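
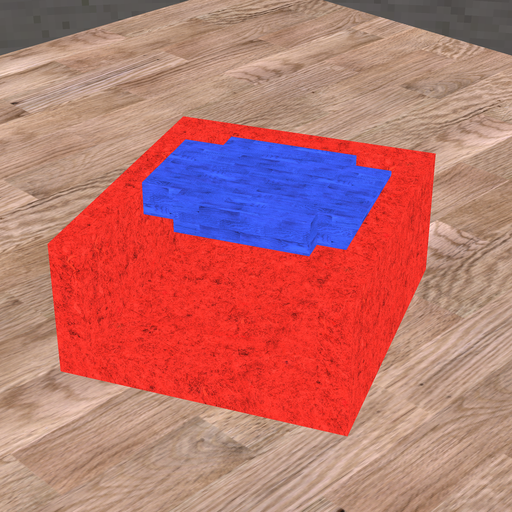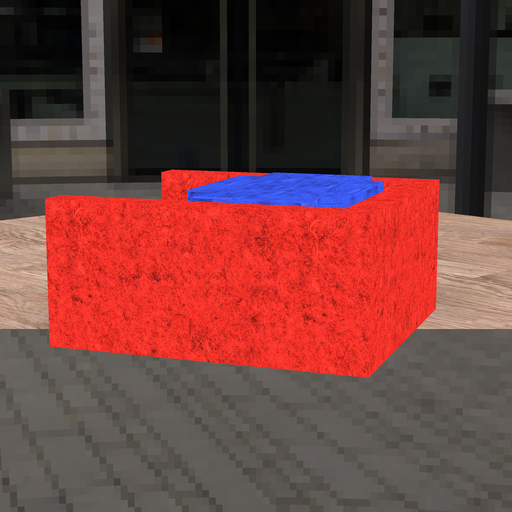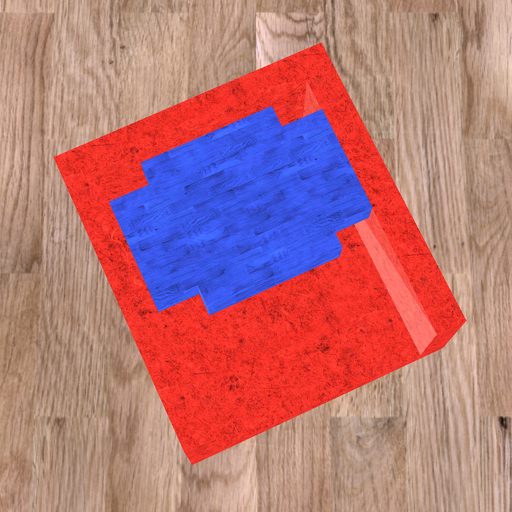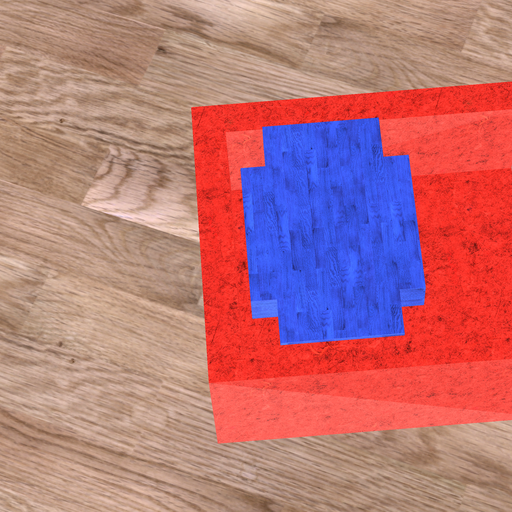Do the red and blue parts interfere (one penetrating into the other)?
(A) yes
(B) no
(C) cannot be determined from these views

(B) no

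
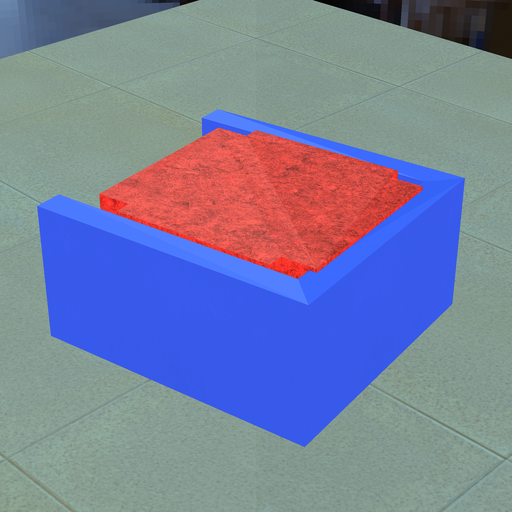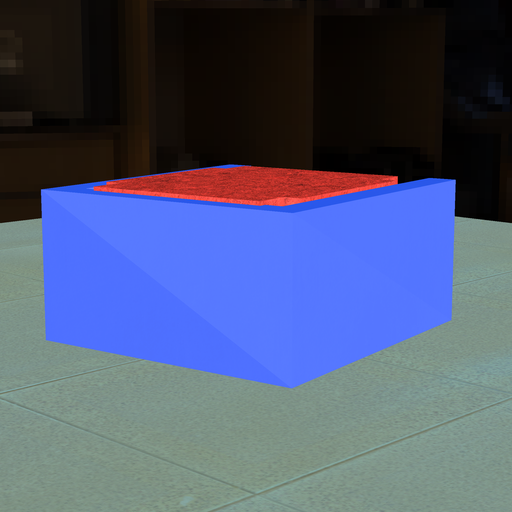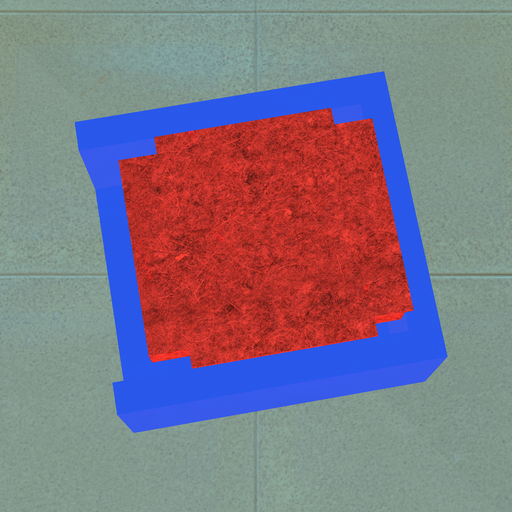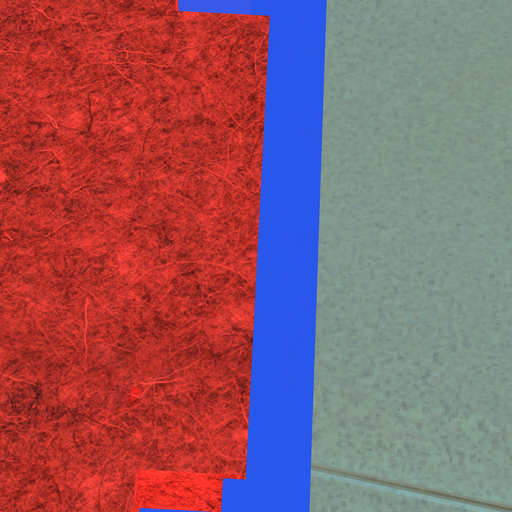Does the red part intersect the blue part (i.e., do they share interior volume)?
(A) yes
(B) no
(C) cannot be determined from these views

(A) yes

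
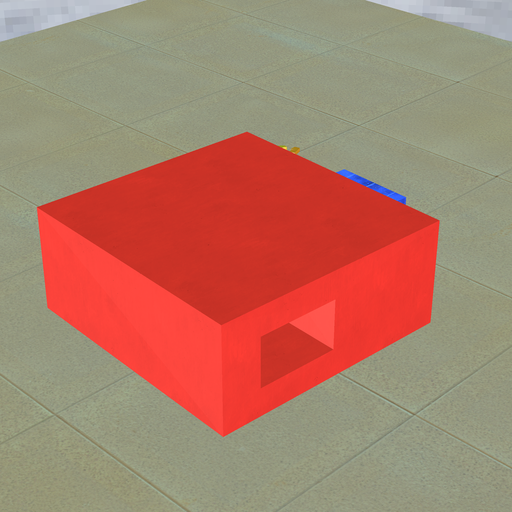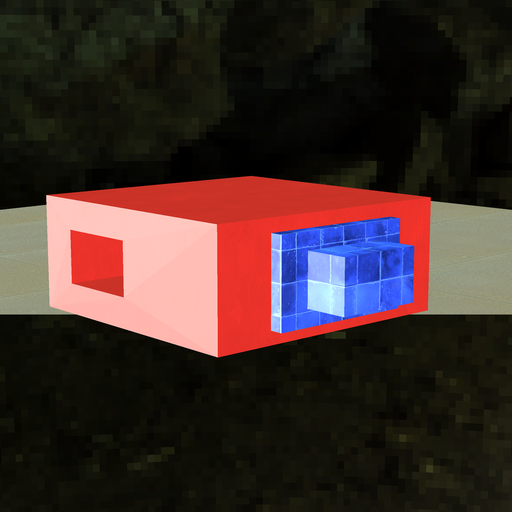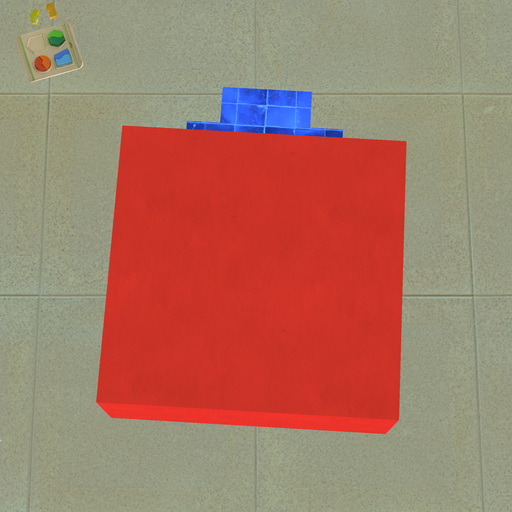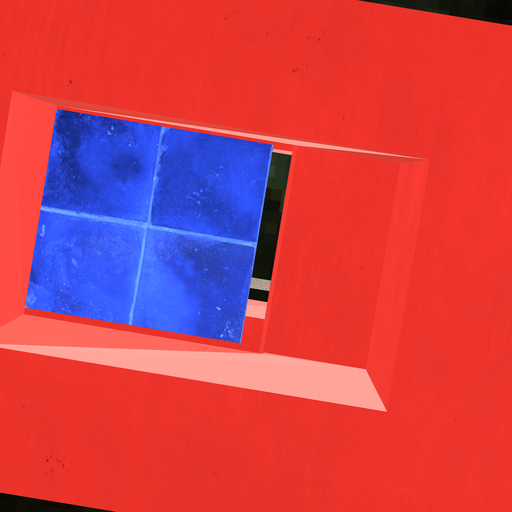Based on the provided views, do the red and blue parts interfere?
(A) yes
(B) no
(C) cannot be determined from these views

(B) no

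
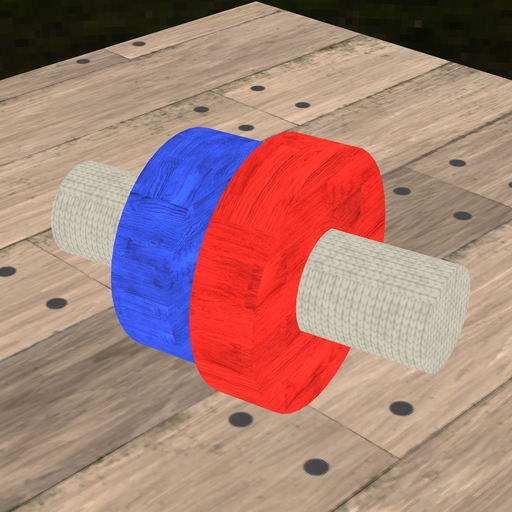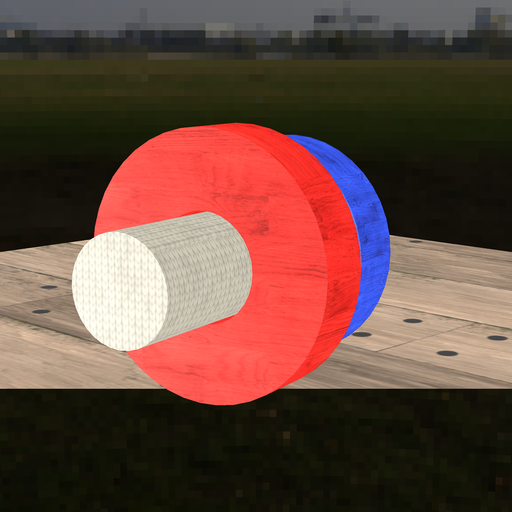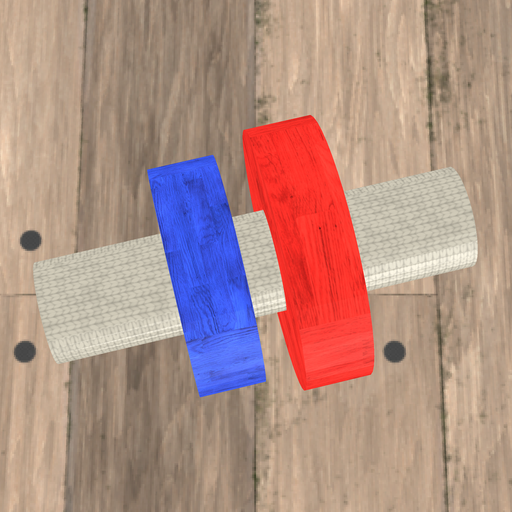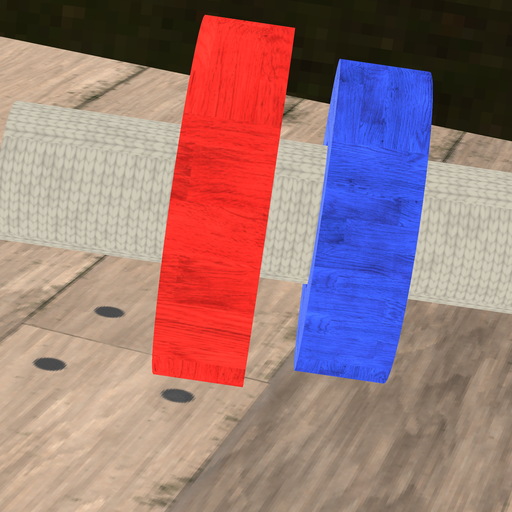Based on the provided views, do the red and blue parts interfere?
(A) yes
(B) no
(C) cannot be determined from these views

(B) no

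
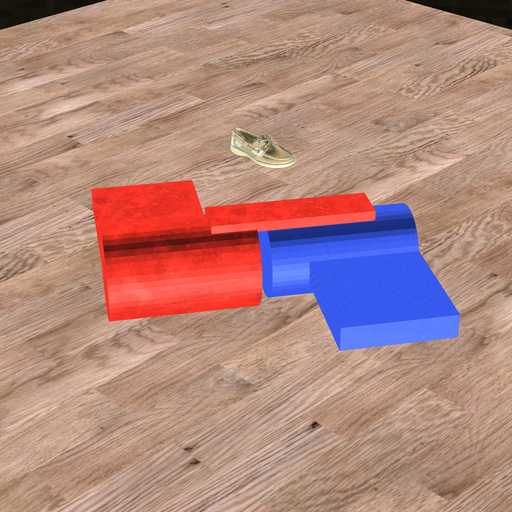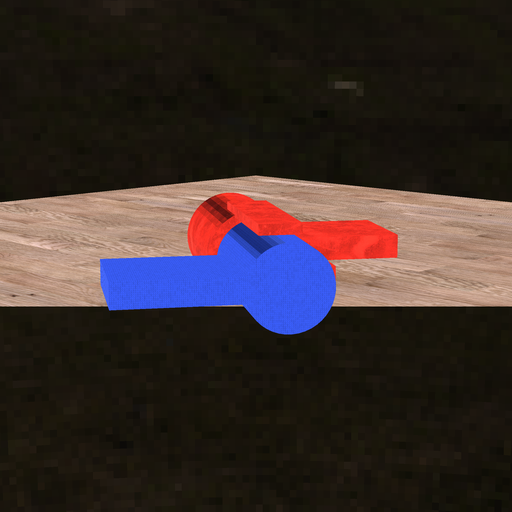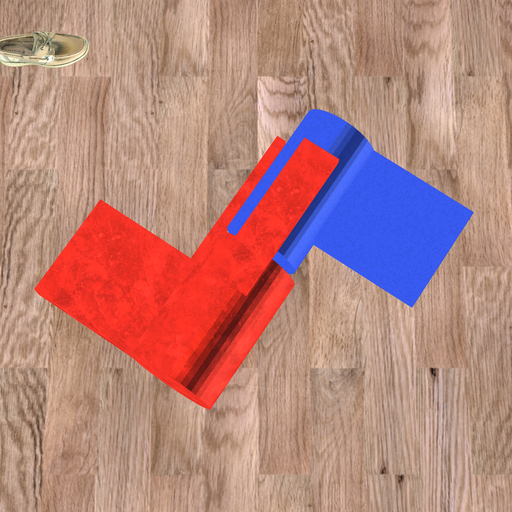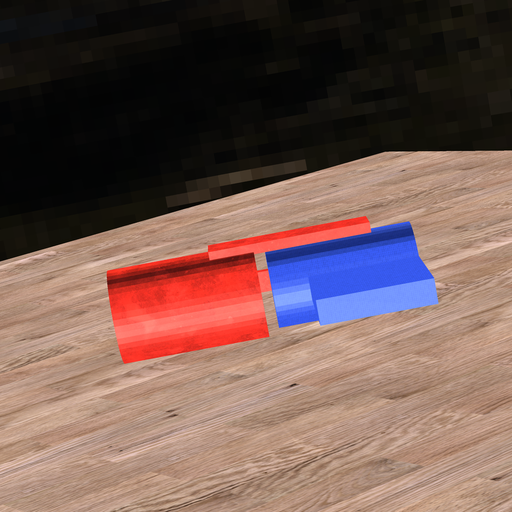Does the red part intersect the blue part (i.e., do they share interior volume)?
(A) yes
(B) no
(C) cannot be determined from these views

(B) no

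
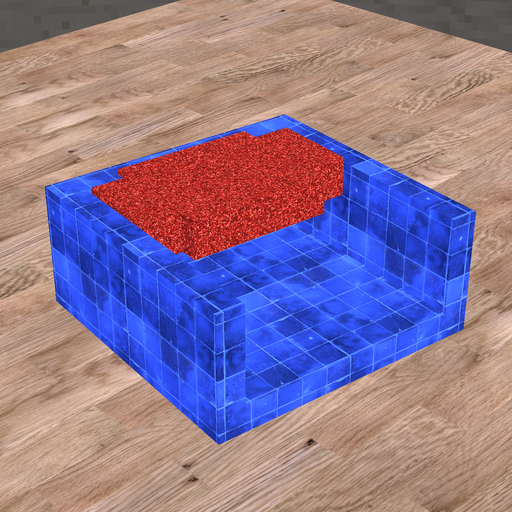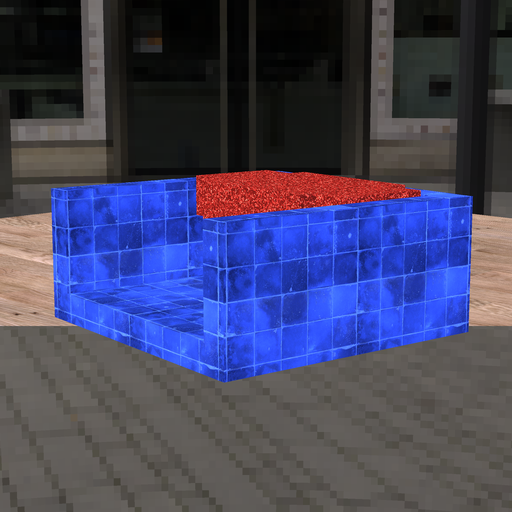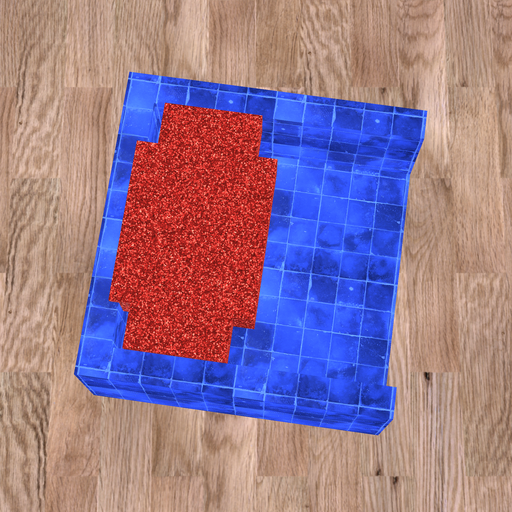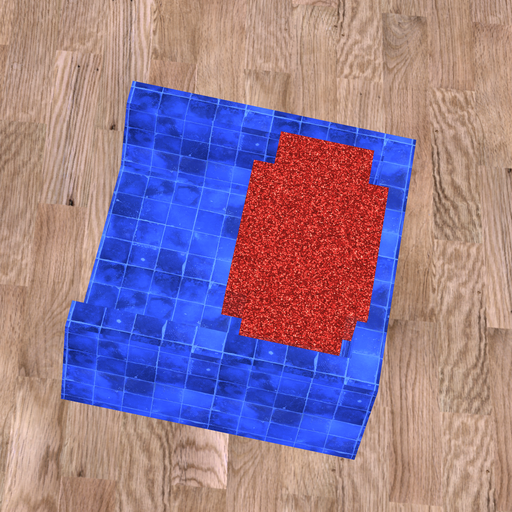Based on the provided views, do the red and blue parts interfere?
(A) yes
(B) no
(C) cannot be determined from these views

(A) yes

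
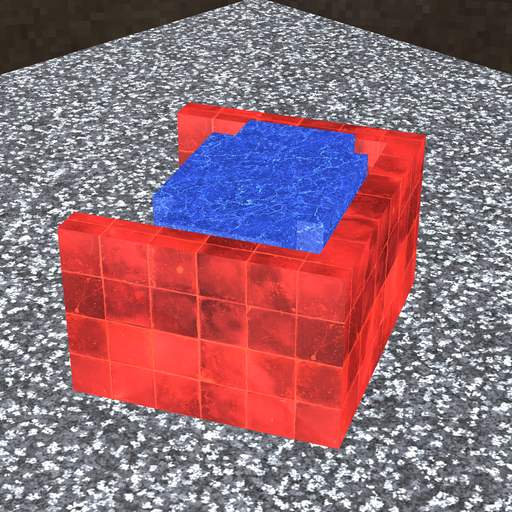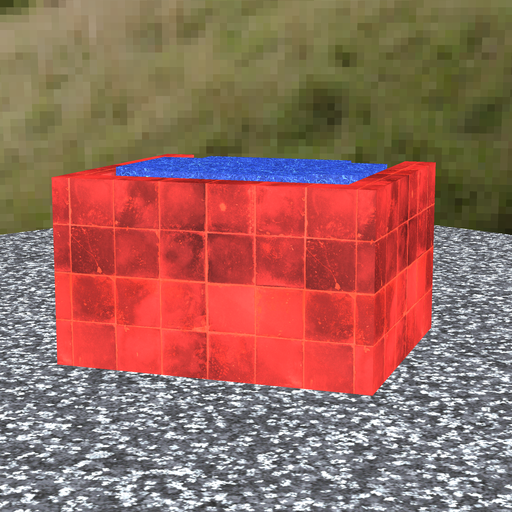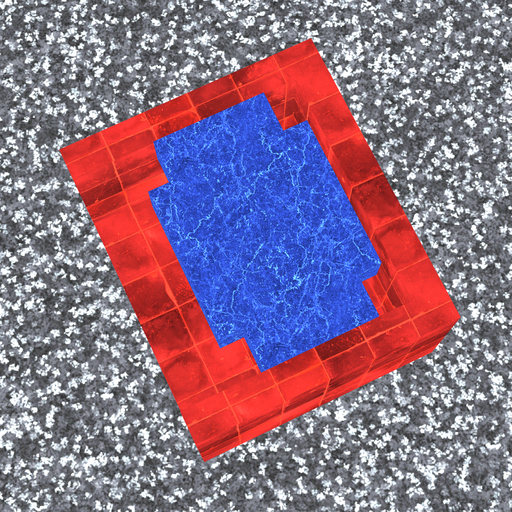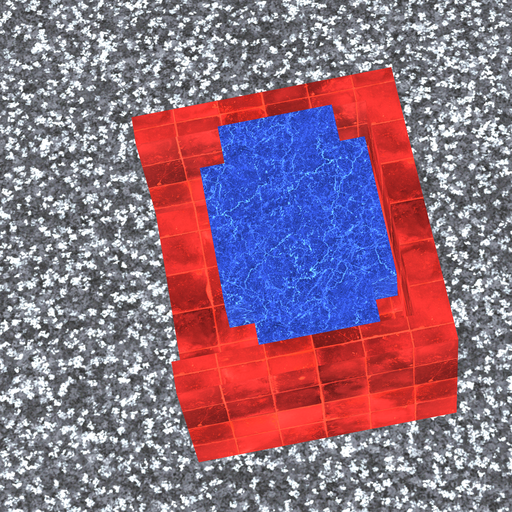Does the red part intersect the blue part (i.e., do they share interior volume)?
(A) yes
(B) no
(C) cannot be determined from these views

(B) no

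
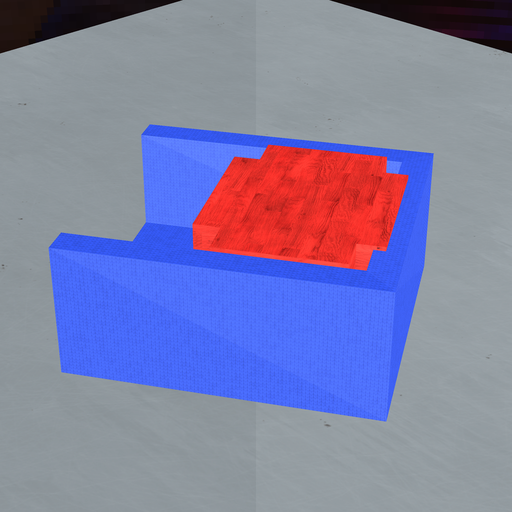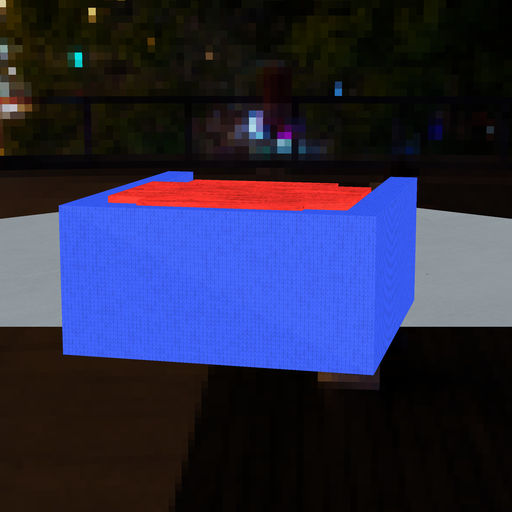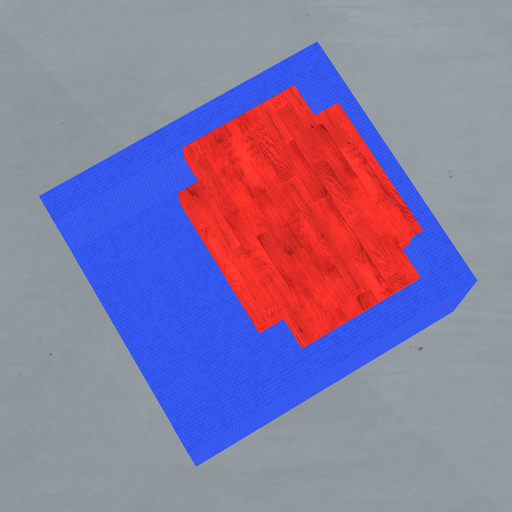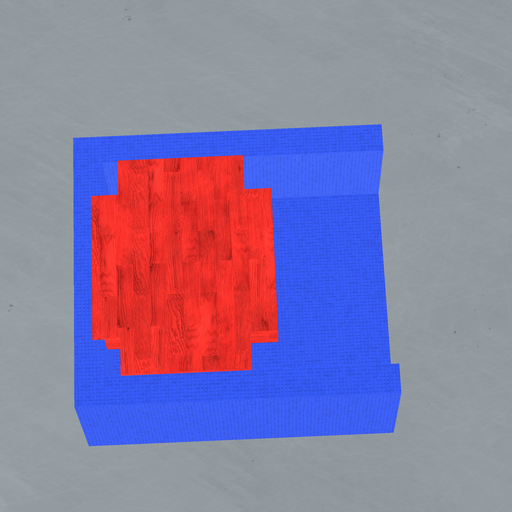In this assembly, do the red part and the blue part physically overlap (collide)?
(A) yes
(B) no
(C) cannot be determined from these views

(A) yes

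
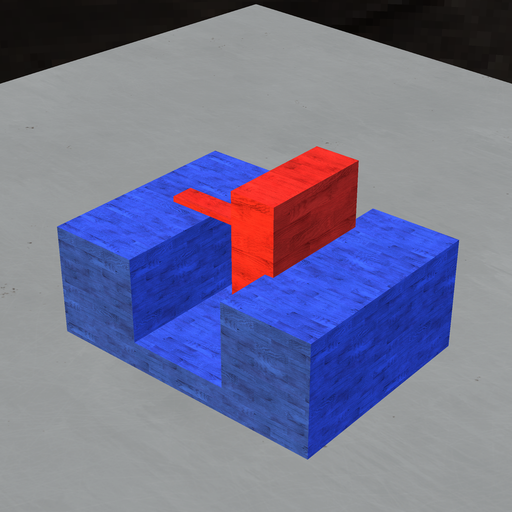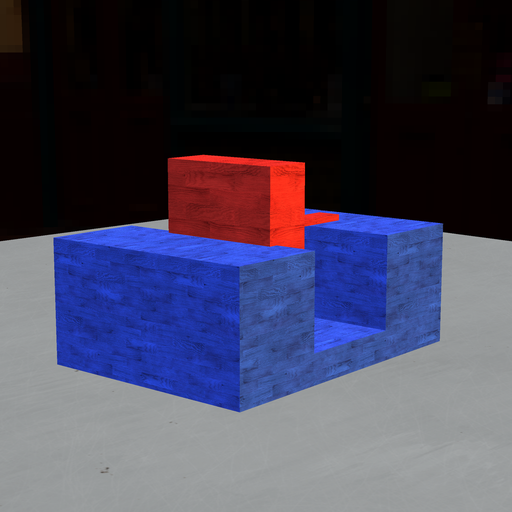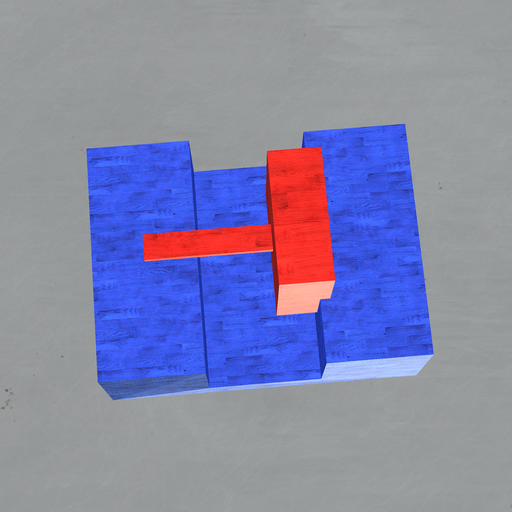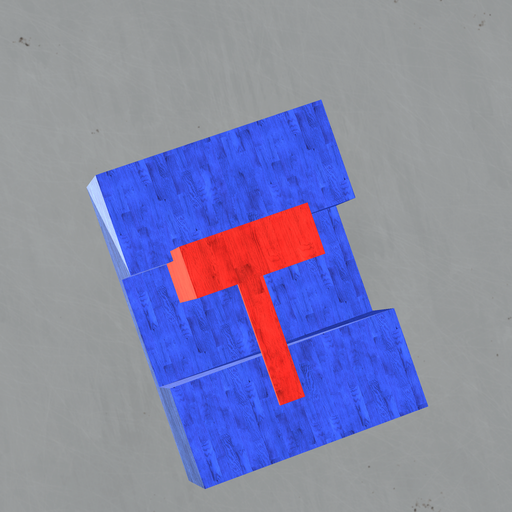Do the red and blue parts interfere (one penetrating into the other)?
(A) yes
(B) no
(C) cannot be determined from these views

(A) yes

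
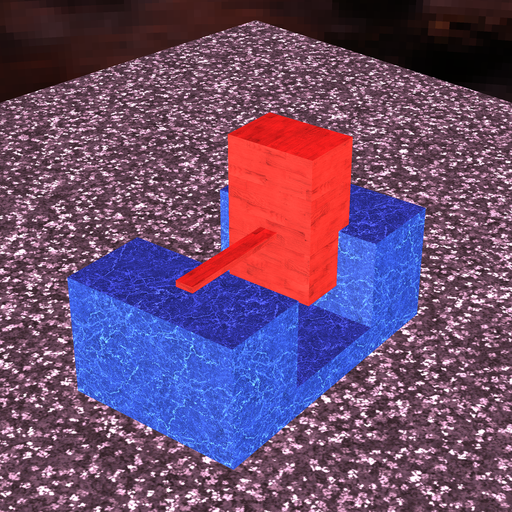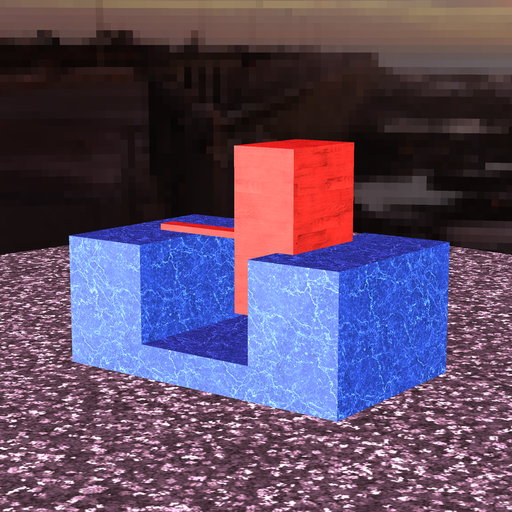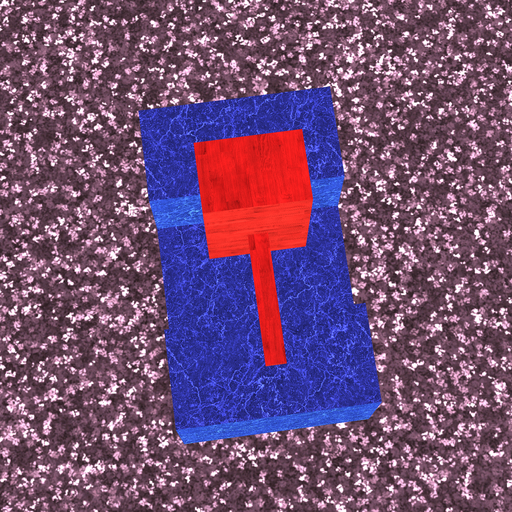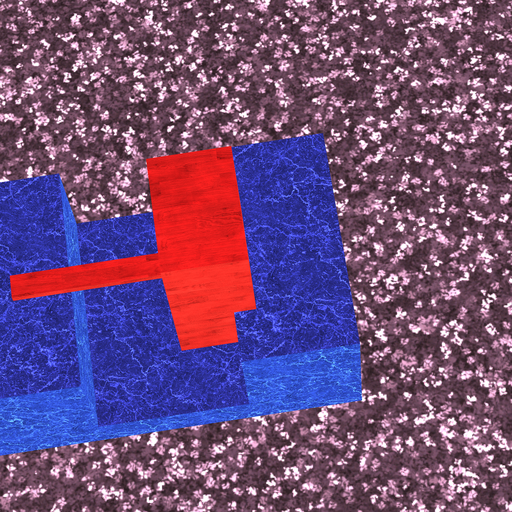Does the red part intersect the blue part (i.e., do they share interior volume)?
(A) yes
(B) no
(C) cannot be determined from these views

(A) yes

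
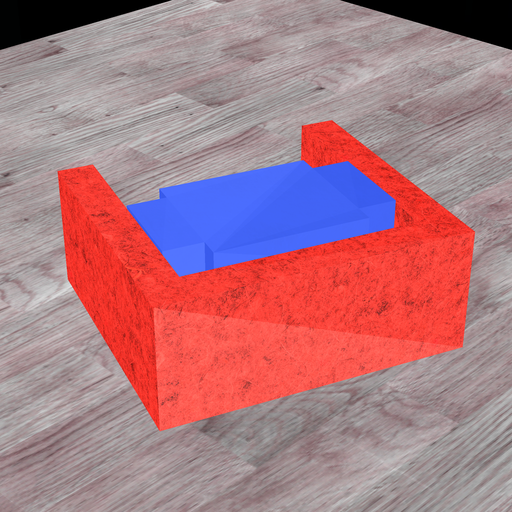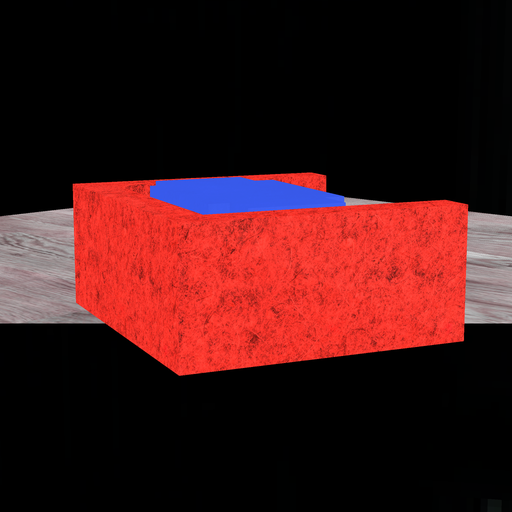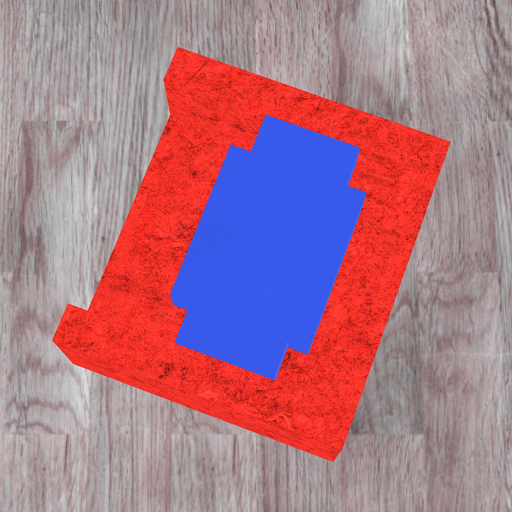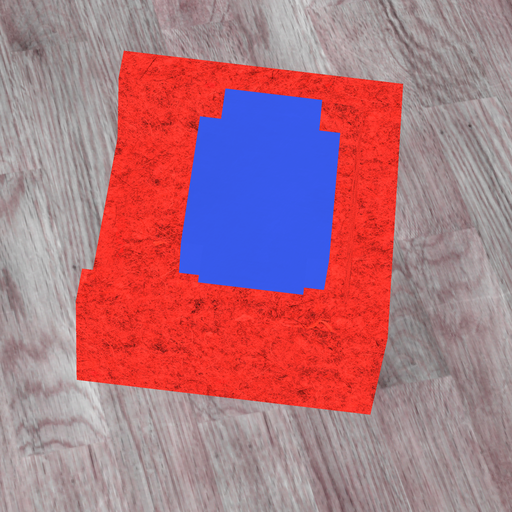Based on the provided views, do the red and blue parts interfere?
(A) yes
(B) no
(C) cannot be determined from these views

(B) no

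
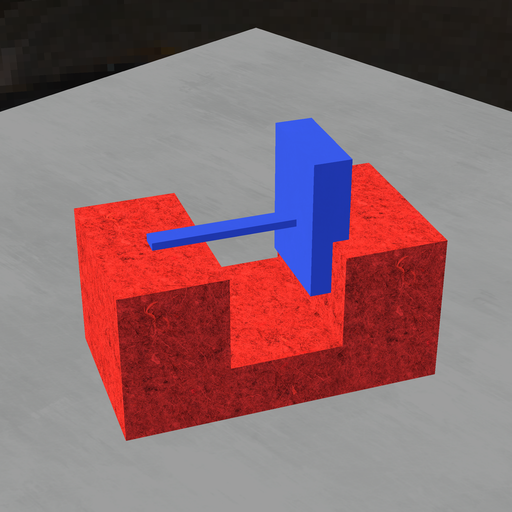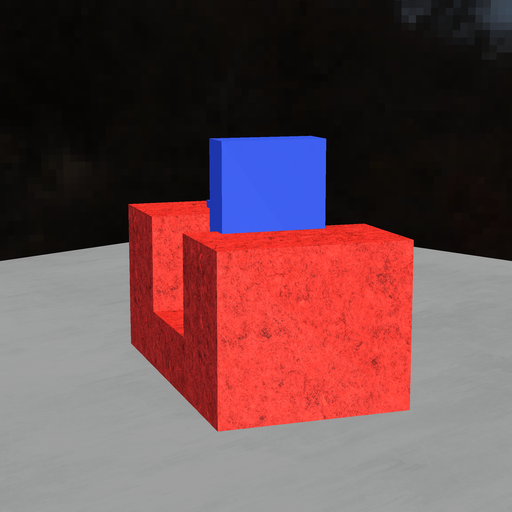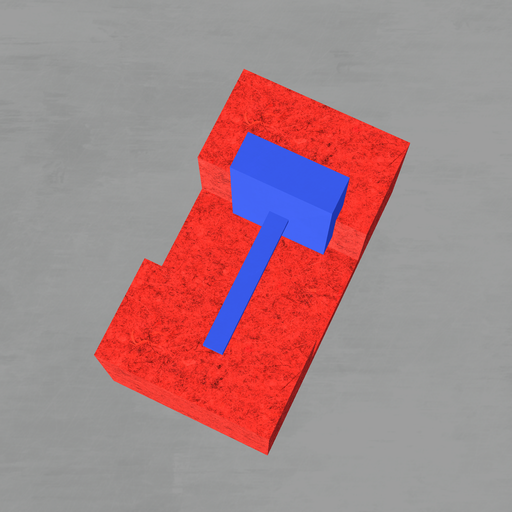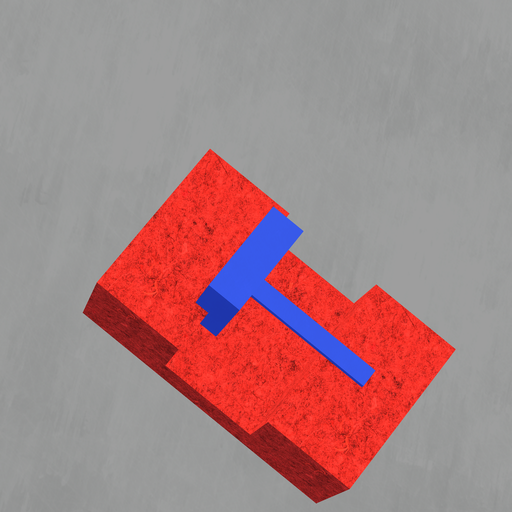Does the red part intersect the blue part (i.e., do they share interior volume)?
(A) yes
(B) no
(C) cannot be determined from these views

(A) yes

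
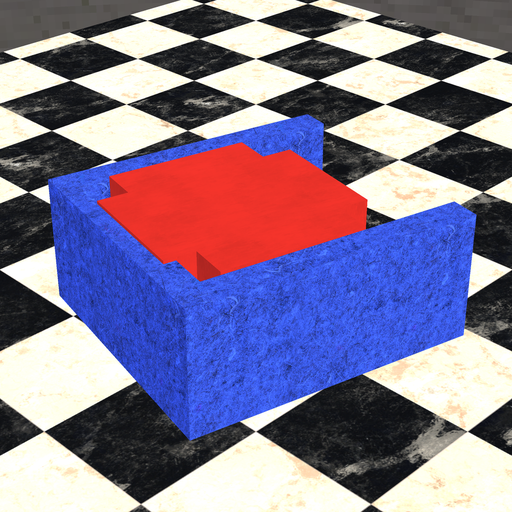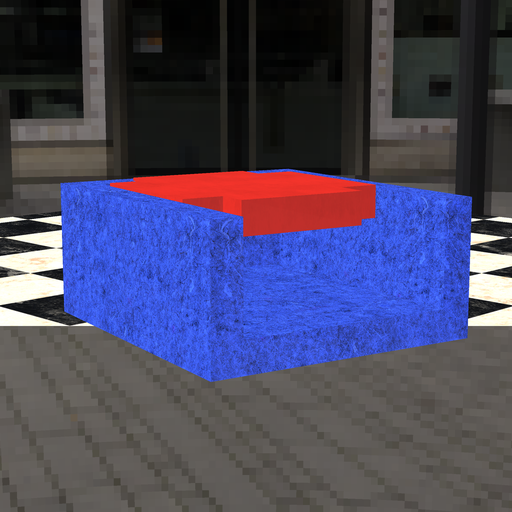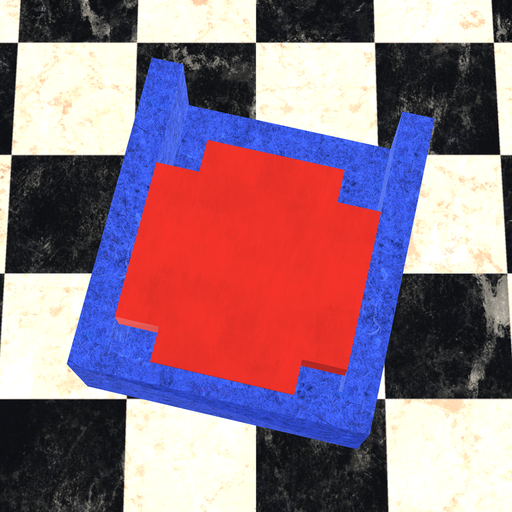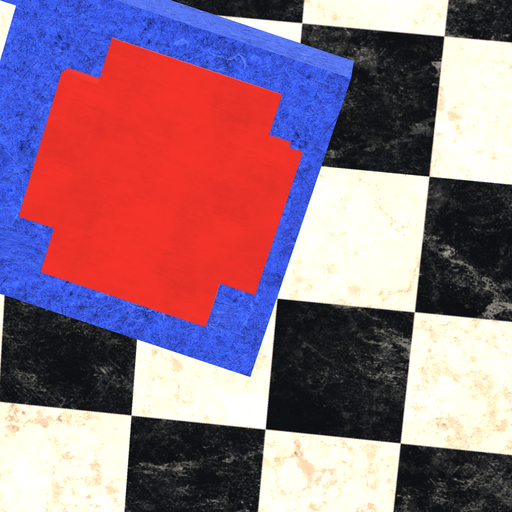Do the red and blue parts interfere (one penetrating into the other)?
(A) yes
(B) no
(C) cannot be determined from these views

(A) yes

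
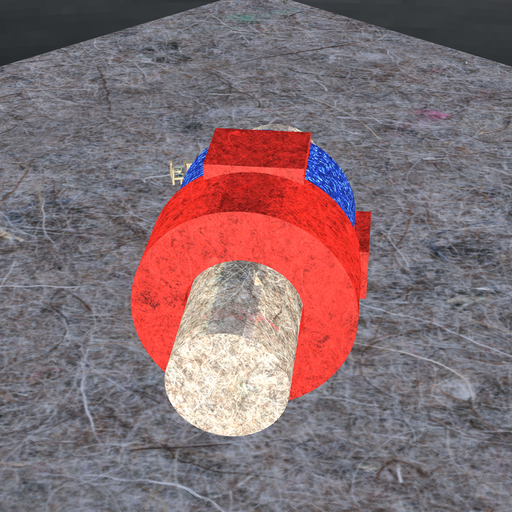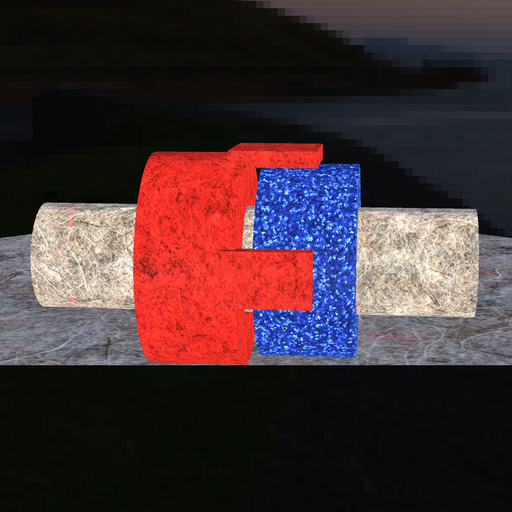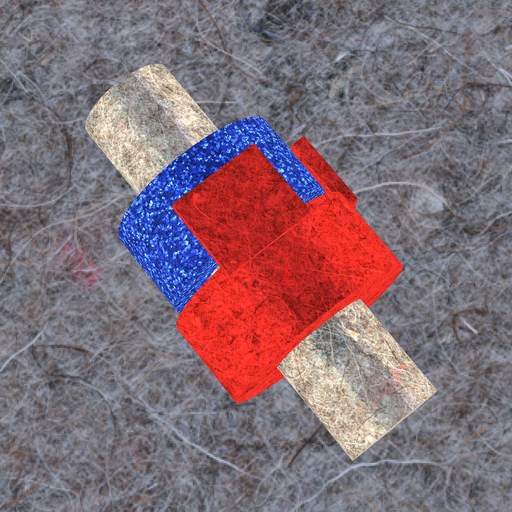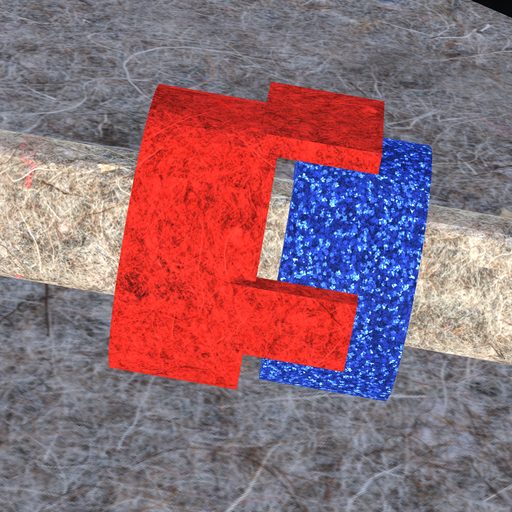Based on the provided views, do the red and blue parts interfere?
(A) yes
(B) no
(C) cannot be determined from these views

(B) no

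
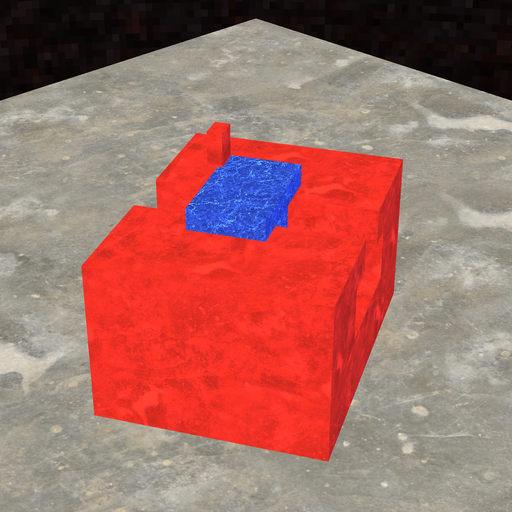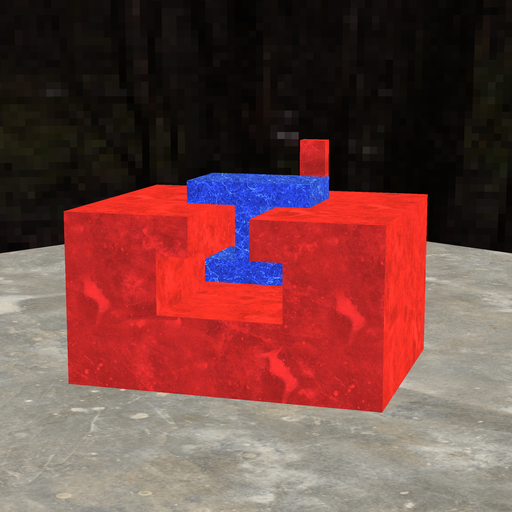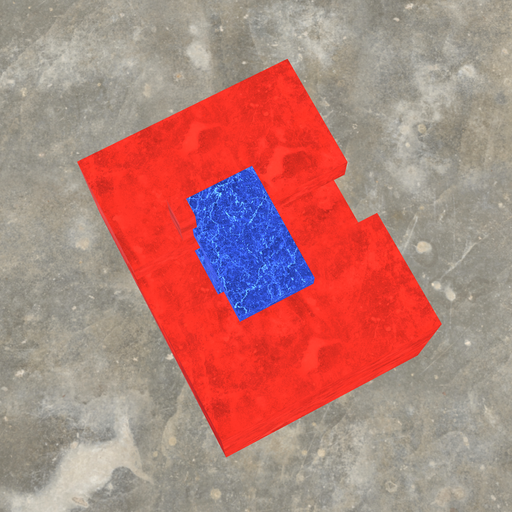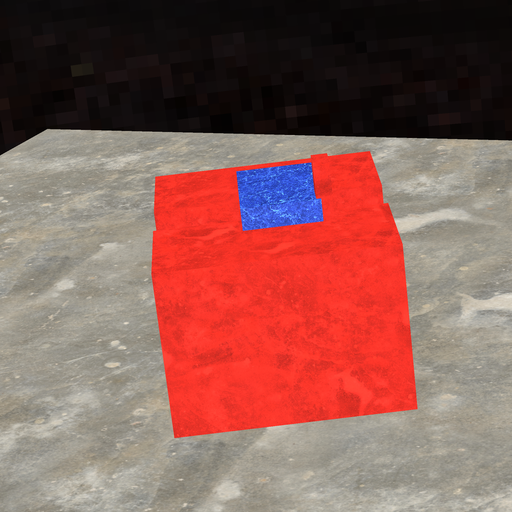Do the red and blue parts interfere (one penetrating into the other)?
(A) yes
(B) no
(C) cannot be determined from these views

(A) yes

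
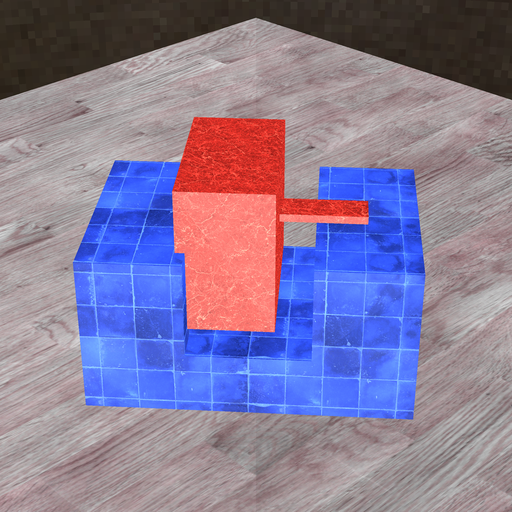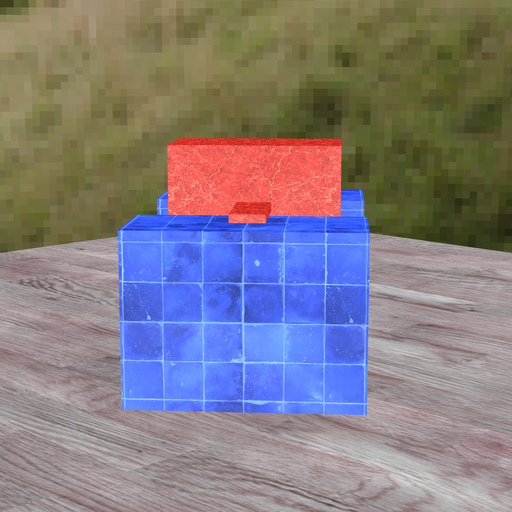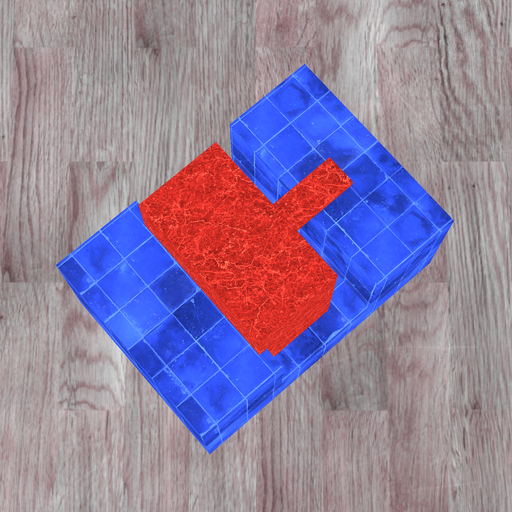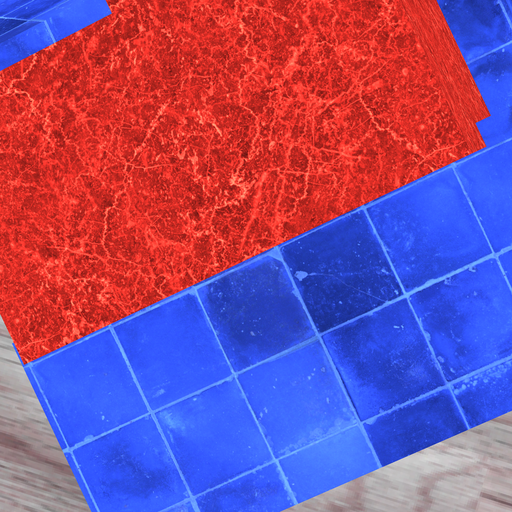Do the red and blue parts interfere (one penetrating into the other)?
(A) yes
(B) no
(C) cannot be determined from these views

(A) yes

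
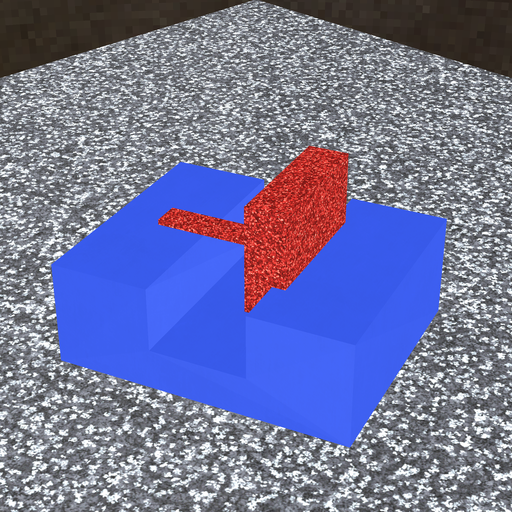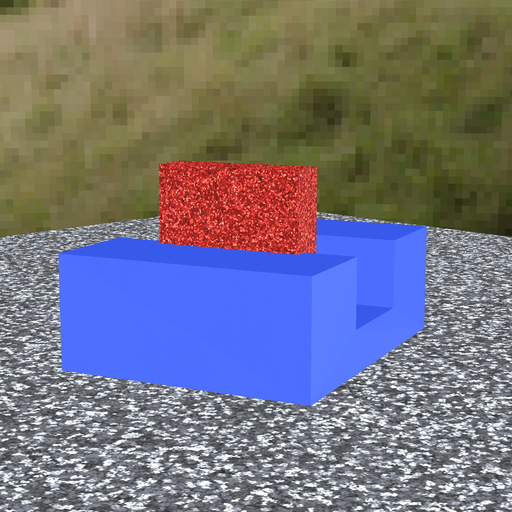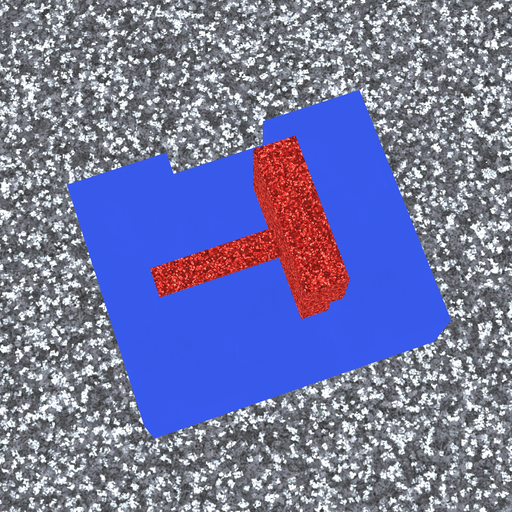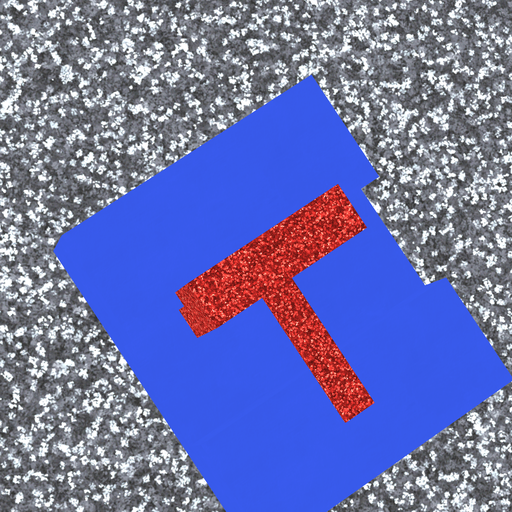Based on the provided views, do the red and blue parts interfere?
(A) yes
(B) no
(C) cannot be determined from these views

(A) yes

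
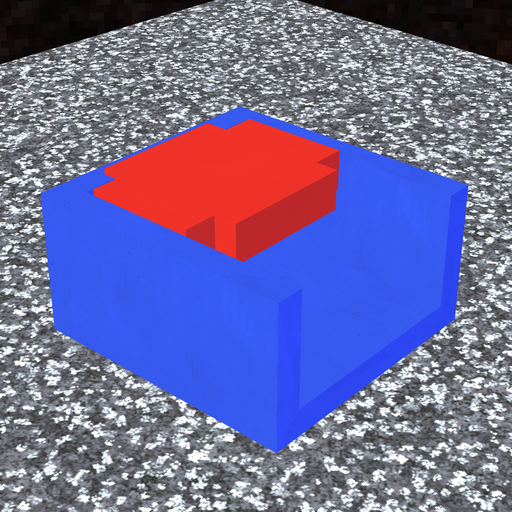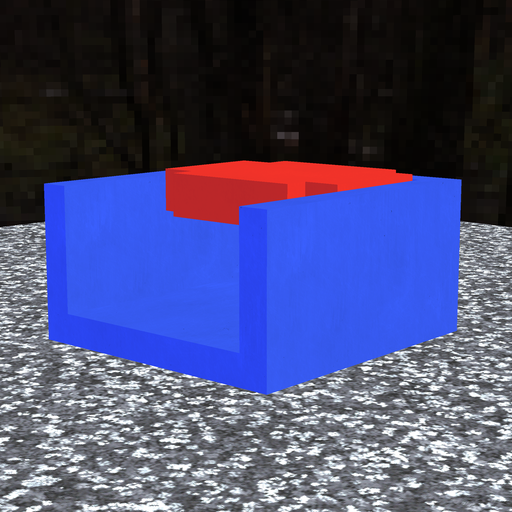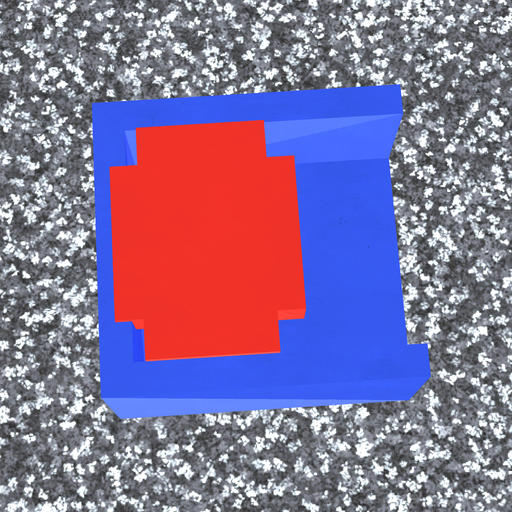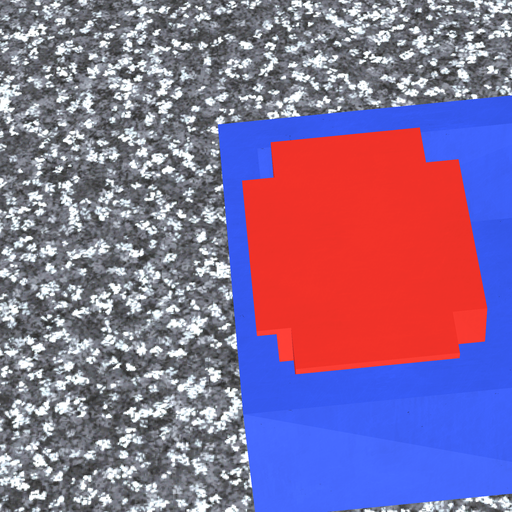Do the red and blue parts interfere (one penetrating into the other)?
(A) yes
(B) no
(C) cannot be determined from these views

(A) yes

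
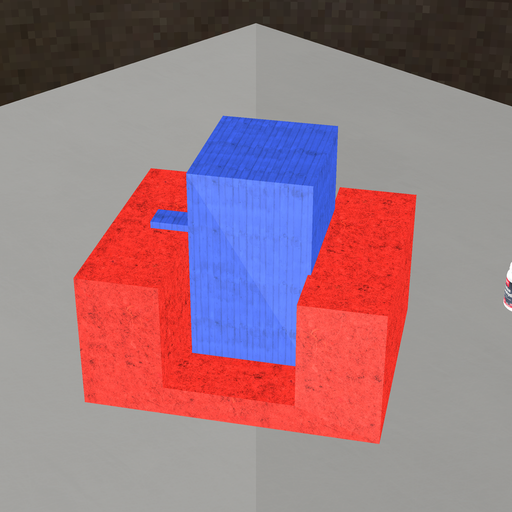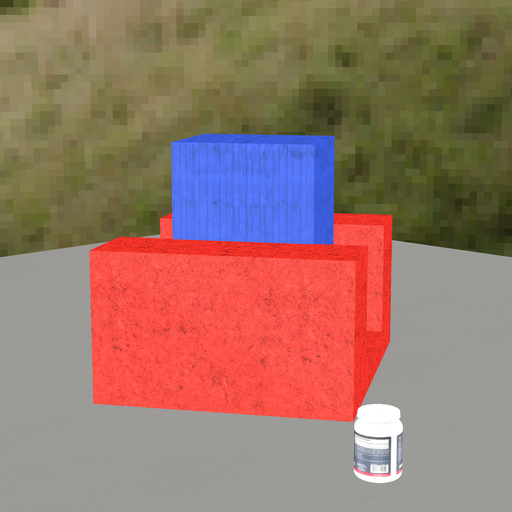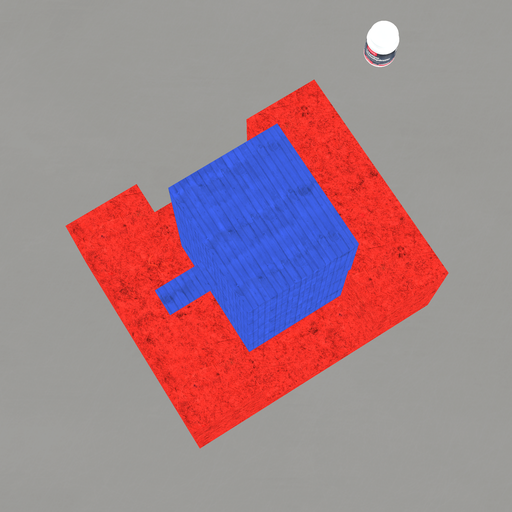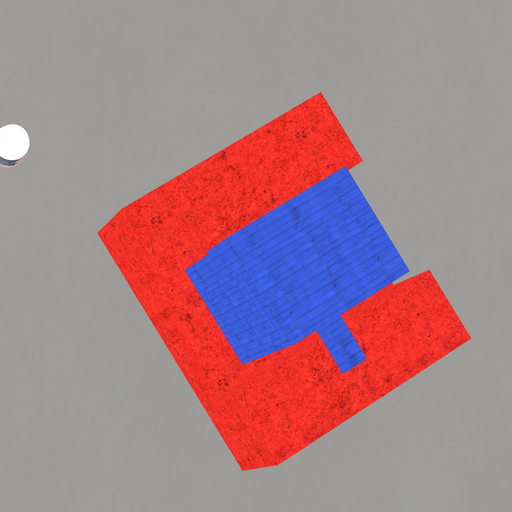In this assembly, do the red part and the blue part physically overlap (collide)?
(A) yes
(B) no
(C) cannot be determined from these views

(A) yes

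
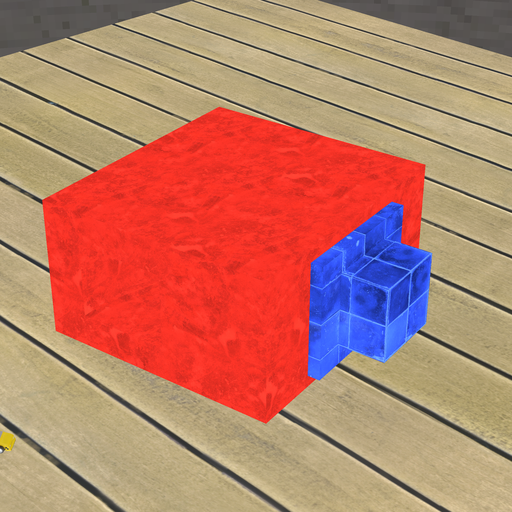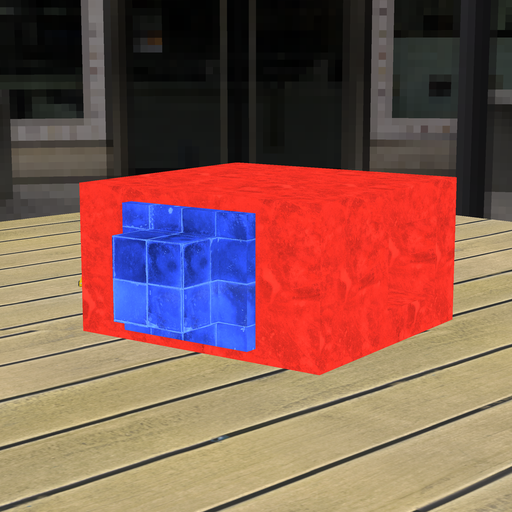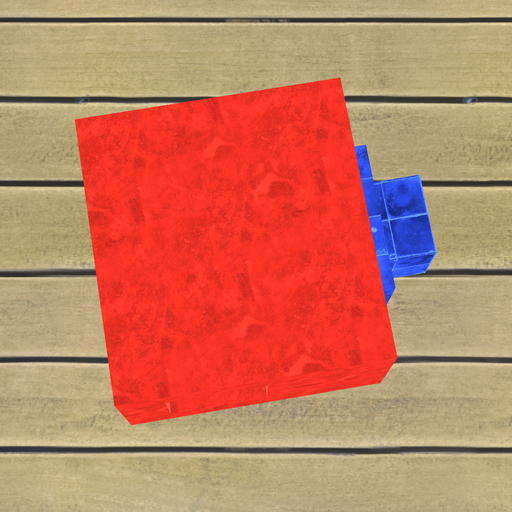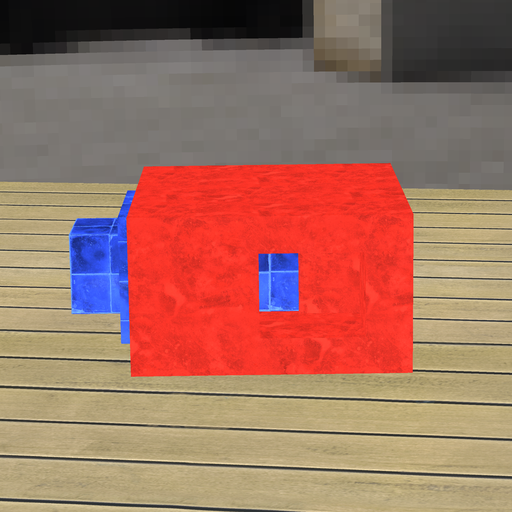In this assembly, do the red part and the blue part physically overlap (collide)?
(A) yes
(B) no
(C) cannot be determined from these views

(A) yes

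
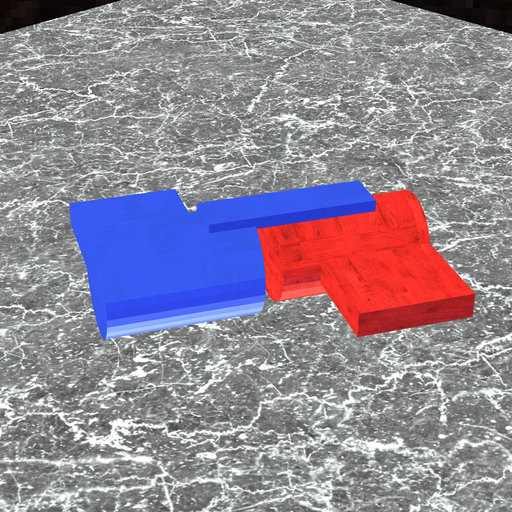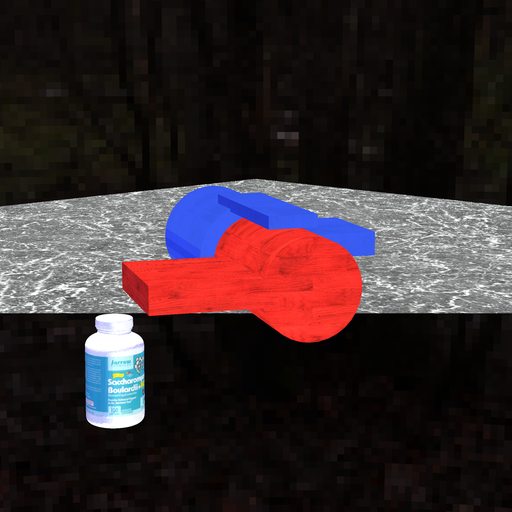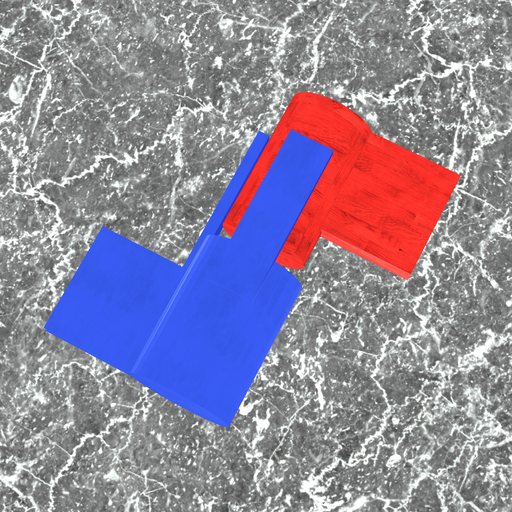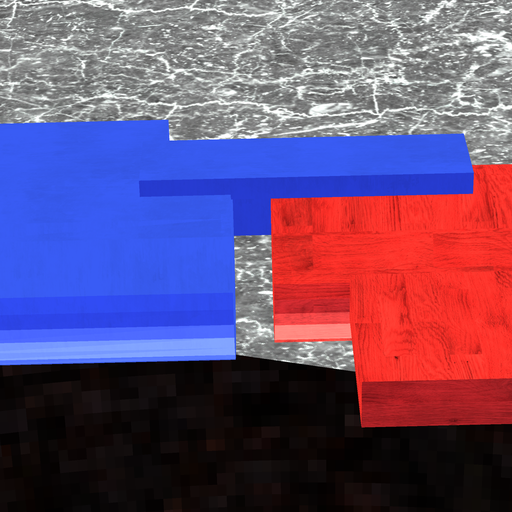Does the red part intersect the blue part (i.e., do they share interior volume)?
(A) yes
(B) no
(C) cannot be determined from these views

(B) no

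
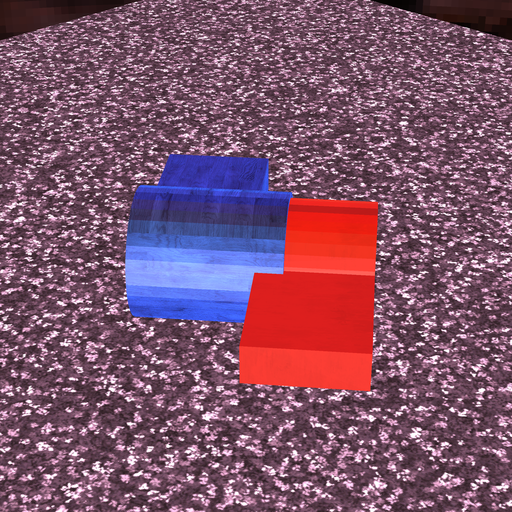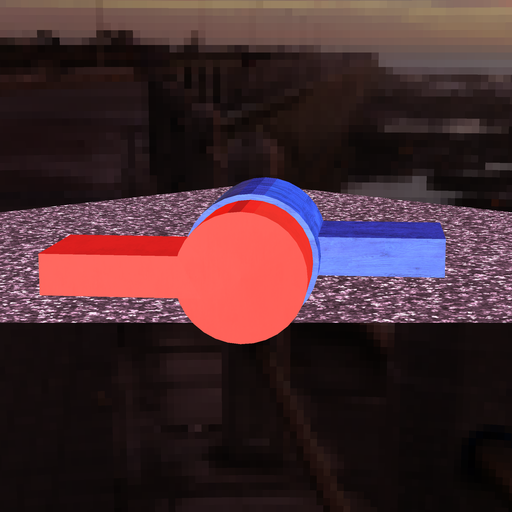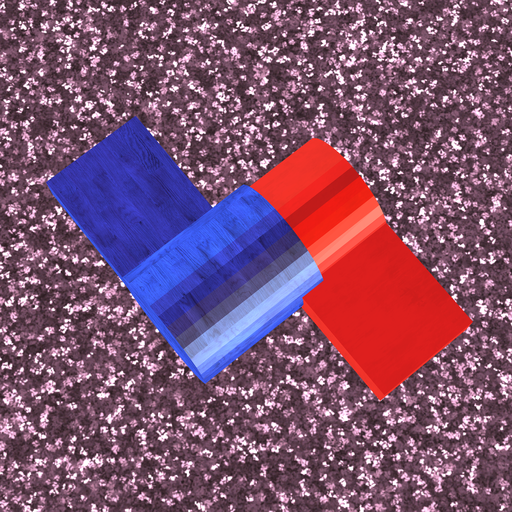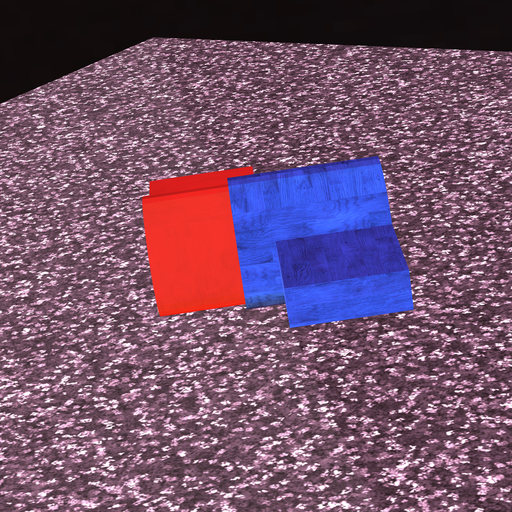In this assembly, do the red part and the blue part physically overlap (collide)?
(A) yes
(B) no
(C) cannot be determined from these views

(A) yes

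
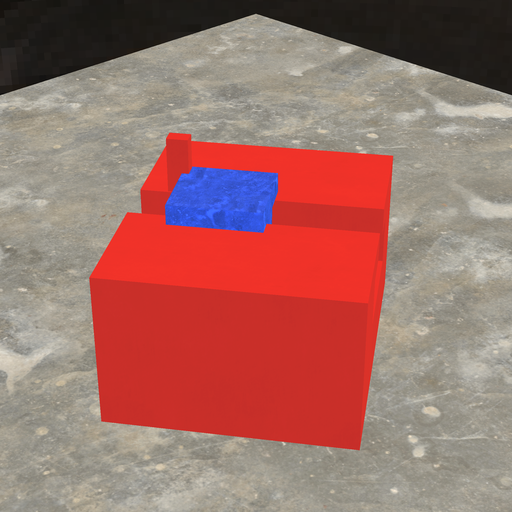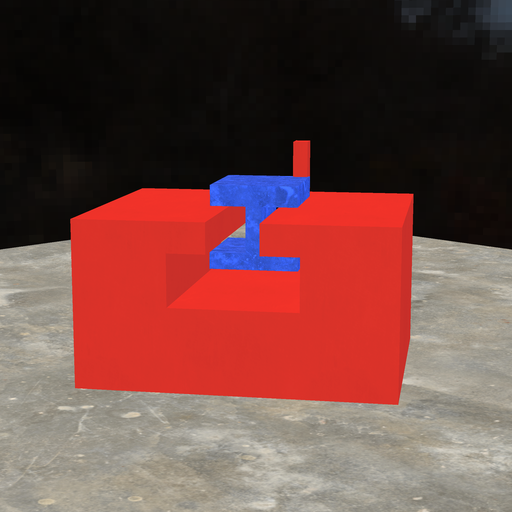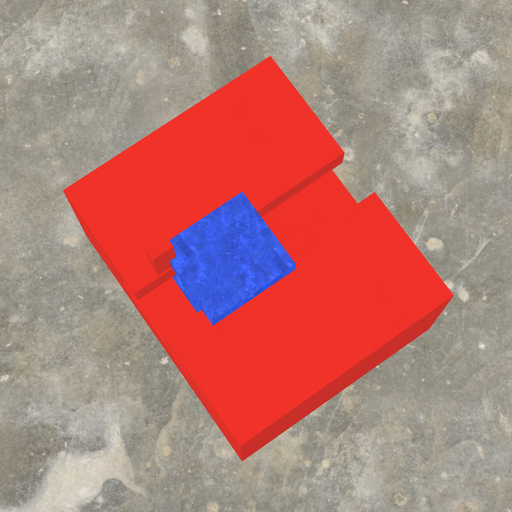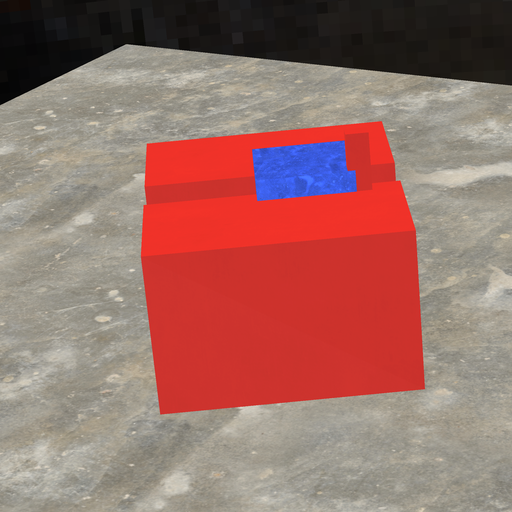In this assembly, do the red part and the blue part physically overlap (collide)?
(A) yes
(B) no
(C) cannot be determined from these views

(A) yes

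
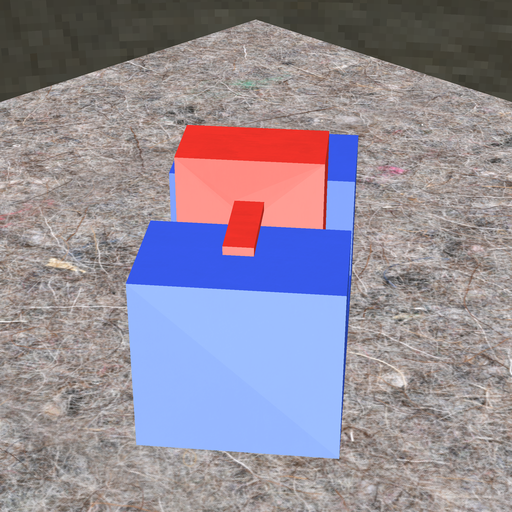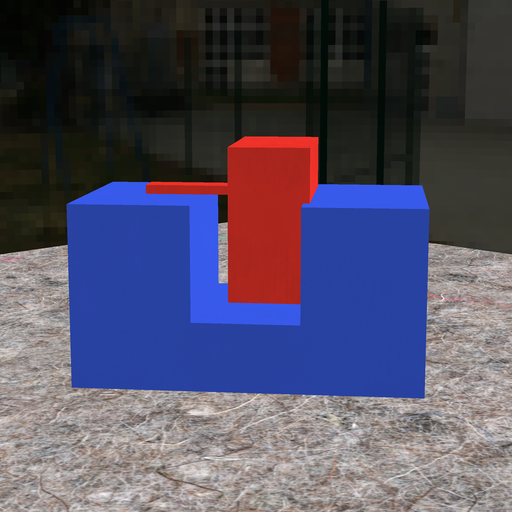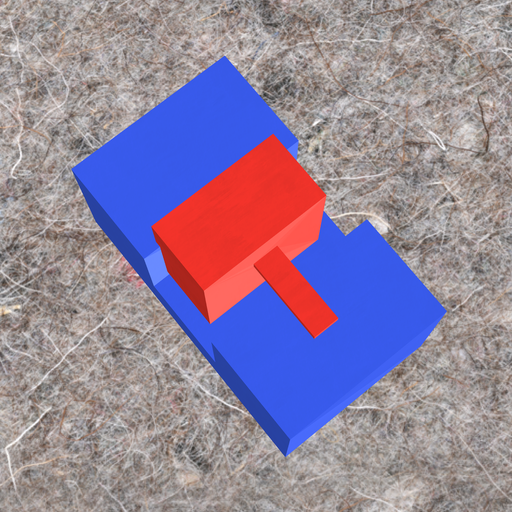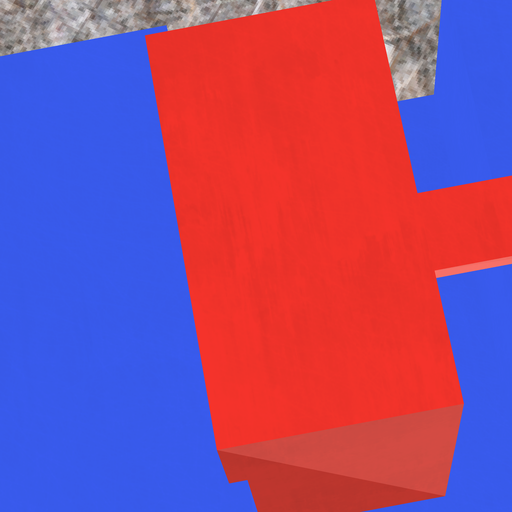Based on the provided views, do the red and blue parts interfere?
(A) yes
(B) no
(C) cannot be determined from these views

(A) yes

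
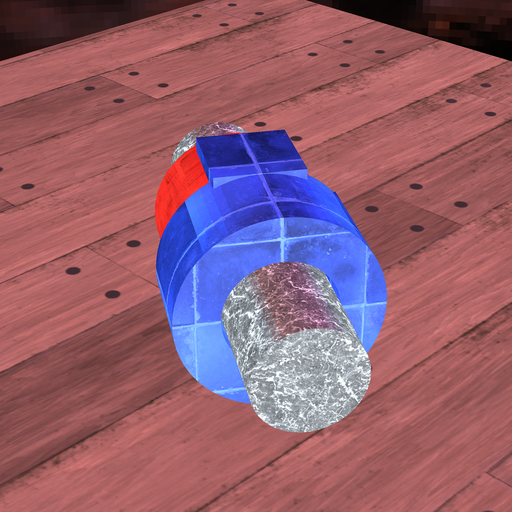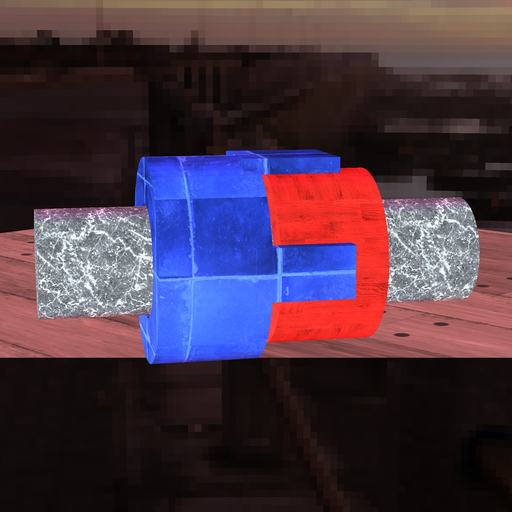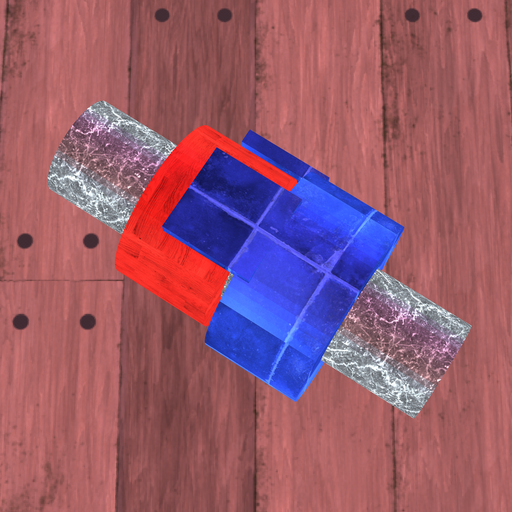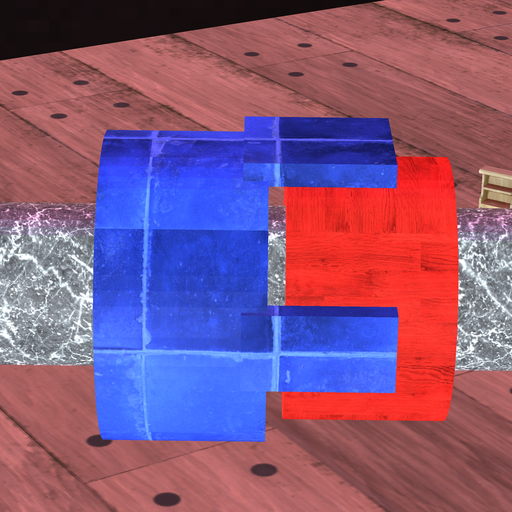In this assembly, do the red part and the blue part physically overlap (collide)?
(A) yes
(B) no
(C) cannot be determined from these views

(B) no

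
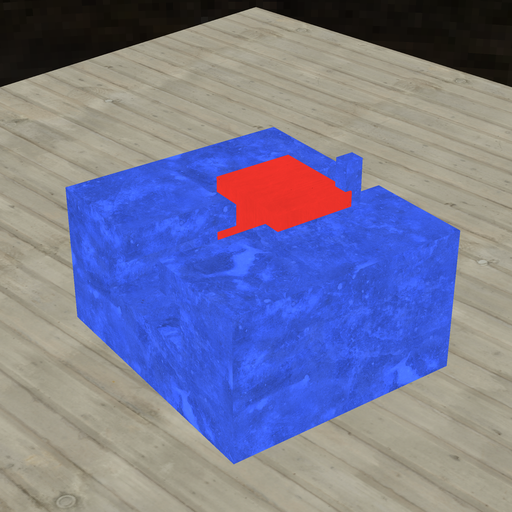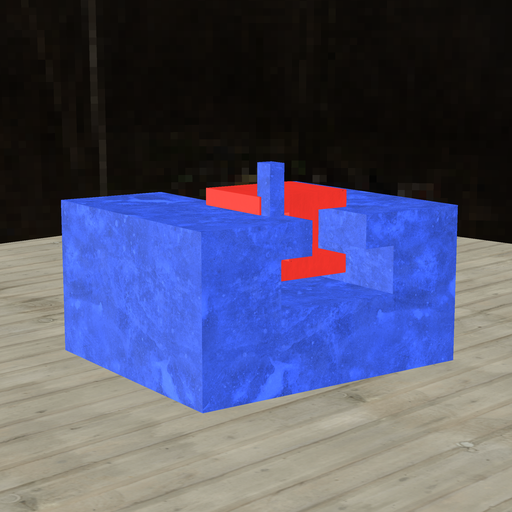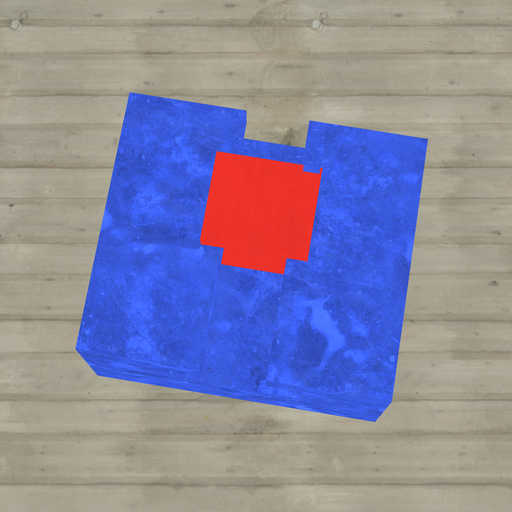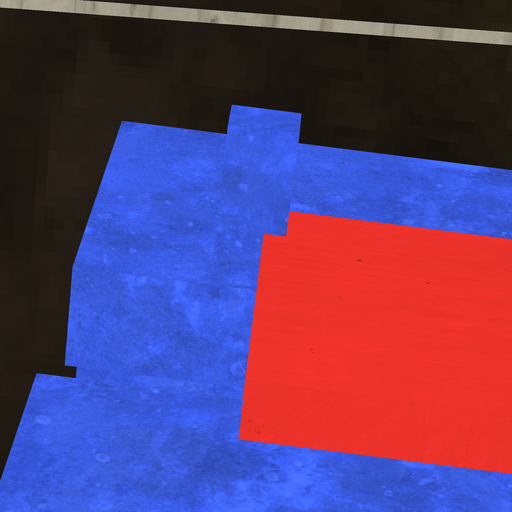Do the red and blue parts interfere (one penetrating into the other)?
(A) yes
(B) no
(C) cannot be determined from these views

(A) yes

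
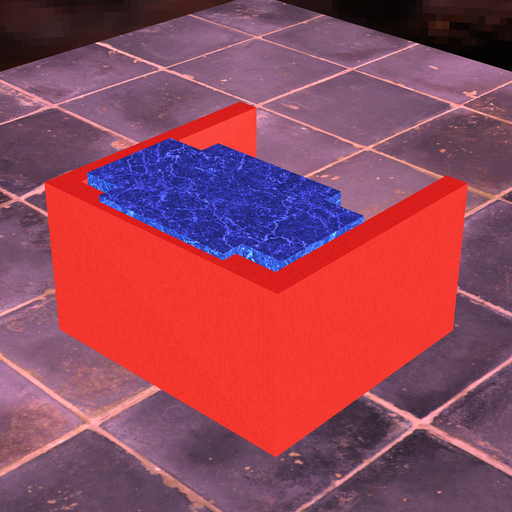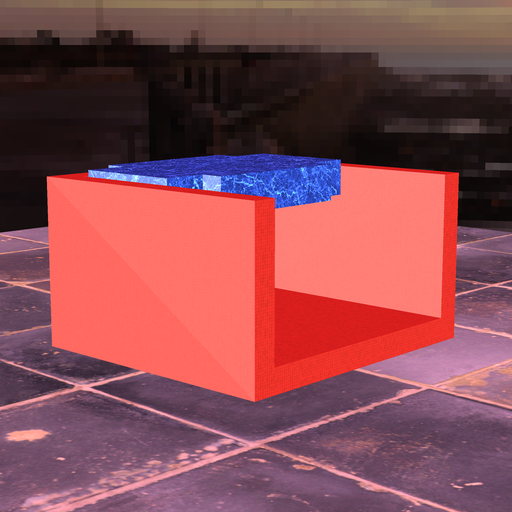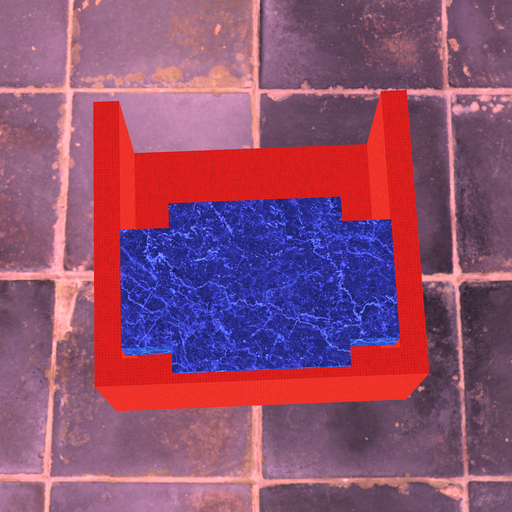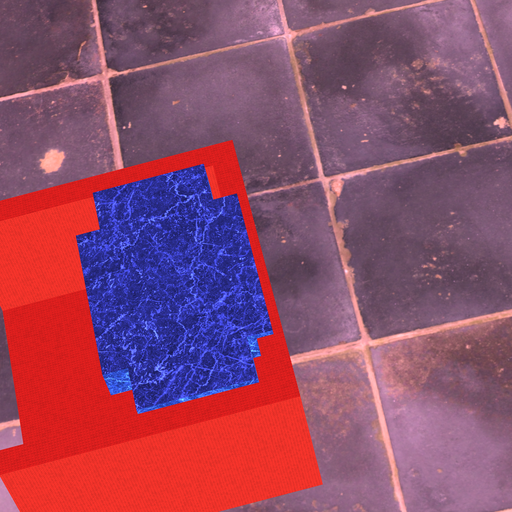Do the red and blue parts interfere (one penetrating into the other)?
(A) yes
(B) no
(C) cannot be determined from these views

(A) yes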